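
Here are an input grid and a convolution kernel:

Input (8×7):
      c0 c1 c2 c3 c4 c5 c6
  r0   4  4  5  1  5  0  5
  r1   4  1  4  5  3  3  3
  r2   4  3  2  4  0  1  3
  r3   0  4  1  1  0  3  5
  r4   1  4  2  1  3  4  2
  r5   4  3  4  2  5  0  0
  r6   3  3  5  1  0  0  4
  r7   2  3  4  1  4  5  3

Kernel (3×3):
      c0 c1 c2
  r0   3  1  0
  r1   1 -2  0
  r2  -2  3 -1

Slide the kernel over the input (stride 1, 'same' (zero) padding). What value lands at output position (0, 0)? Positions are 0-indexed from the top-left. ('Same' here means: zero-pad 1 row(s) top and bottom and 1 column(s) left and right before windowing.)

The receptive field on the zero-padded input at this output position is [0 0 0 / 0 4 4 / 0 4 1]. Elementwise product with the kernel and sum: 0·3 + 0·1 + 0·1 + 4·-2 + 0·-2 + 4·3 + 1·-1.

3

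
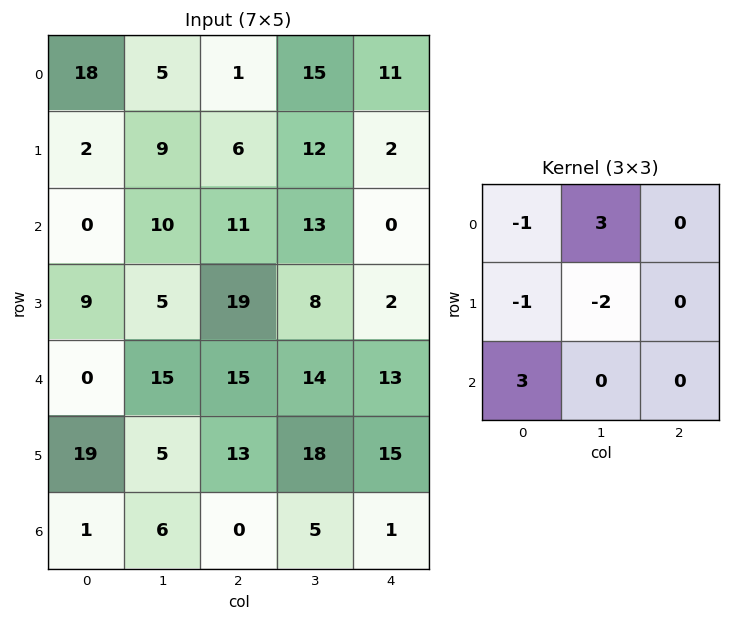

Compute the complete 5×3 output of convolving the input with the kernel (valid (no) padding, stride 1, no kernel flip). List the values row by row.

-23 7 47
32 -8 50
11 25 38
33 22 1
19 17 -22

Output[0,0]: The receptive field on the input at this output position is [18 5 1 / 2 9 6 / 0 10 11]. Elementwise product with the kernel and sum: 18·-1 + 5·3 + 2·-1 + 9·-2 + 0·3.
Output[0,1]: The receptive field on the input at this output position is [5 1 15 / 9 6 12 / 10 11 13]. Elementwise product with the kernel and sum: 5·-1 + 1·3 + 9·-1 + 6·-2 + 10·3.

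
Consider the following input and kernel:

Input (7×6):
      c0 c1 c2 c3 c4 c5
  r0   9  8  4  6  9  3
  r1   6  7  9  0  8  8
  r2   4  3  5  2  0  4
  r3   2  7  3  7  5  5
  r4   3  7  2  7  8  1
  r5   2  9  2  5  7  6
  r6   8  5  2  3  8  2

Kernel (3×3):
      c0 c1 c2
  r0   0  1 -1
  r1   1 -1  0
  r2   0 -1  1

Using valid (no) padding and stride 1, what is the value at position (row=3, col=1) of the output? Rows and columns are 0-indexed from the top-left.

4

The receptive field on the input at this output position is [7 3 7 / 7 2 7 / 9 2 5]. Elementwise product with the kernel and sum: 3·1 + 7·-1 + 7·1 + 2·-1 + 2·-1 + 5·1.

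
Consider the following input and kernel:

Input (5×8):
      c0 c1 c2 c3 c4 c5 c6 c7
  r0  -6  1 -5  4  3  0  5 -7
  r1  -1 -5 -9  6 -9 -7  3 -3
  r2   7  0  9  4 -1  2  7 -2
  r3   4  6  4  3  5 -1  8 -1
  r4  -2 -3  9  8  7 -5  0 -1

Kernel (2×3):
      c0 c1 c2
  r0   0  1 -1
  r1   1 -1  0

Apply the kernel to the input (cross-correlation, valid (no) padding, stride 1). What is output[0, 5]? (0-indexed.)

The receptive field on the input at this output position is [0 5 -7 / -7 3 -3]. Elementwise product with the kernel and sum: 5·1 + -7·-1 + -7·1 + 3·-1.

2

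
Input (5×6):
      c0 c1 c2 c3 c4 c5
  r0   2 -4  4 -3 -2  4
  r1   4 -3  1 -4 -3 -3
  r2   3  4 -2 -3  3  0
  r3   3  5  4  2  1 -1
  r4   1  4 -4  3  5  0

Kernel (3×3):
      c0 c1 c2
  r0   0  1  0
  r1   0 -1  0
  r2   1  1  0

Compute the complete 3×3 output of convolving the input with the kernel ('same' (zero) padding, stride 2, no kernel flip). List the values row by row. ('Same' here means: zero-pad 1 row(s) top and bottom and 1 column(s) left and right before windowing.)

Output[0,0]: The receptive field on the zero-padded input at this output position is [0 0 0 / 0 2 -4 / 0 4 -3]. Elementwise product with the kernel and sum: 0·1 + 2·-1 + 0·1 + 4·1.
Output[0,1]: The receptive field on the zero-padded input at this output position is [0 0 0 / -4 4 -3 / -3 1 -4]. Elementwise product with the kernel and sum: 0·1 + 4·-1 + -3·1 + 1·1.

2 -6 -5
4 12 -3
2 8 -4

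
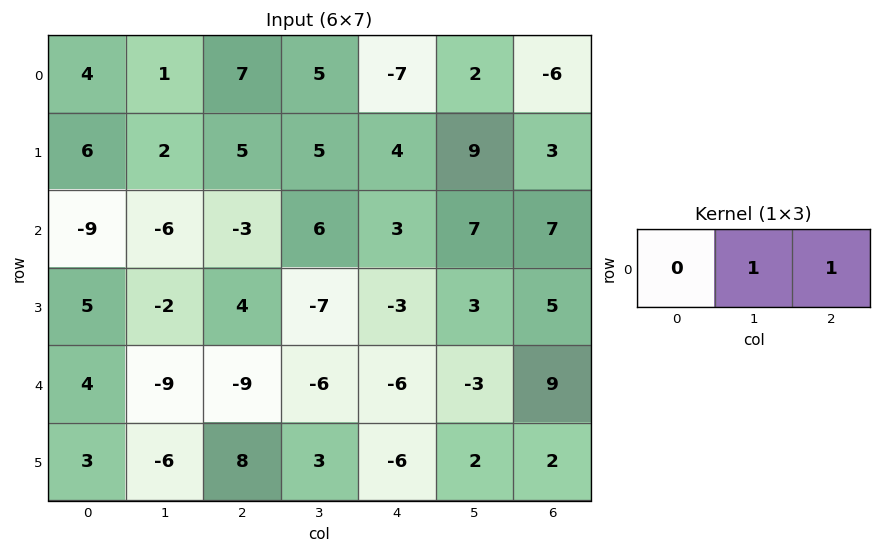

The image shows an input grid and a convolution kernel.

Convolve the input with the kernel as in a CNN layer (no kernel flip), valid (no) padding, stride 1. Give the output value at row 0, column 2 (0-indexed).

The receptive field on the input at this output position is [7 5 -7]. Elementwise product with the kernel and sum: 5·1 + -7·1.

-2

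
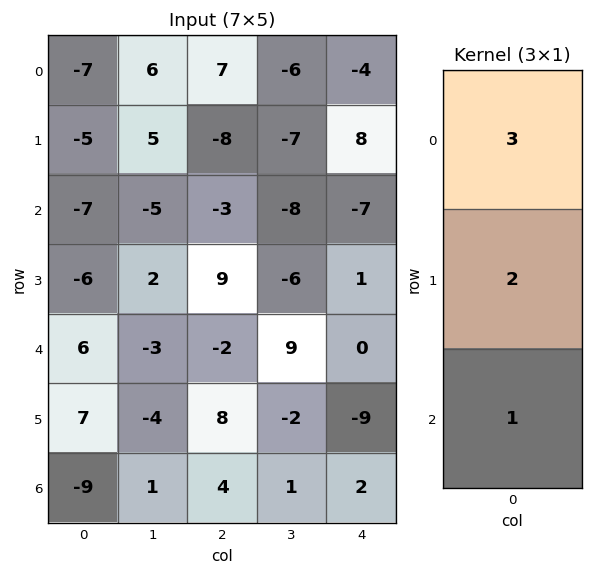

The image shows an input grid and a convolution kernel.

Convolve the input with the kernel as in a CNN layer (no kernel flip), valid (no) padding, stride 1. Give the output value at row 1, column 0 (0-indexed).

-35

The receptive field on the input at this output position is [-5 / -7 / -6]. Elementwise product with the kernel and sum: -5·3 + -7·2 + -6·1.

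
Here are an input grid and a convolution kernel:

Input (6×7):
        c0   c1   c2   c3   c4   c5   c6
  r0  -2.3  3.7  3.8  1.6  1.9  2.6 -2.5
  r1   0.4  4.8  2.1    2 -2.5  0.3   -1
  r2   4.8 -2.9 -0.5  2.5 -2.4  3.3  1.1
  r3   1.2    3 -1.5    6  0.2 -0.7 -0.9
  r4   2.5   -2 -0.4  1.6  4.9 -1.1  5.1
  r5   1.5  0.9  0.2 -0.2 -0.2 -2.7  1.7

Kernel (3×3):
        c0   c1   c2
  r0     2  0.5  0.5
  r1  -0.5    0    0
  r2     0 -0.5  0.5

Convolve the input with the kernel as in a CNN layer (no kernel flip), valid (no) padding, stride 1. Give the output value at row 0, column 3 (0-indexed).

7.3

The receptive field on the input at this output position is [1.6 1.9 2.6 / 2 -2.5 0.3 / 2.5 -2.4 3.3]. Elementwise product with the kernel and sum: 1.6·2 + 1.9·0.5 + 2.6·0.5 + 2·-0.5 + -2.4·-0.5 + 3.3·0.5.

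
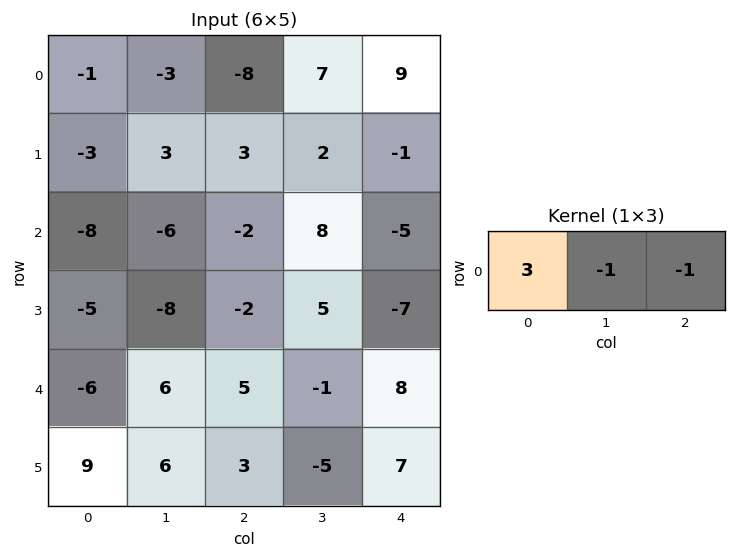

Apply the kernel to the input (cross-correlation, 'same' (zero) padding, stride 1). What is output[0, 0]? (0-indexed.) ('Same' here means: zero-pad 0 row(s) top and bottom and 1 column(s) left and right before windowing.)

4

The receptive field on the zero-padded input at this output position is [0 -1 -3]. Elementwise product with the kernel and sum: 0·3 + -1·-1 + -3·-1.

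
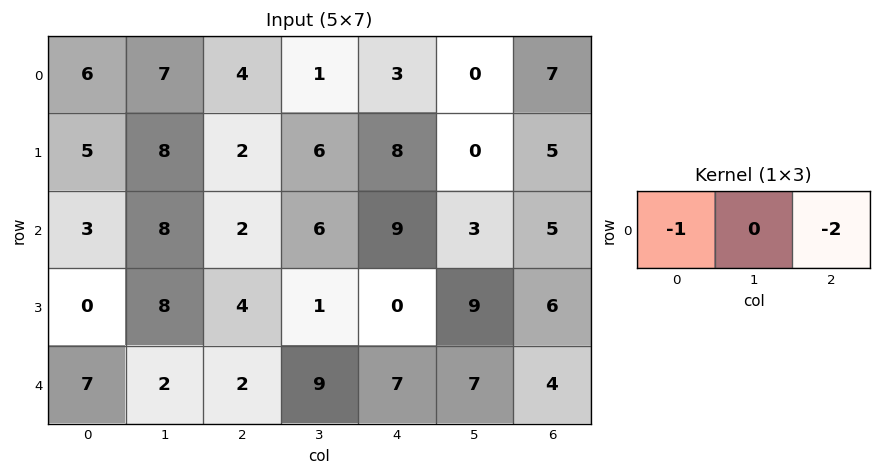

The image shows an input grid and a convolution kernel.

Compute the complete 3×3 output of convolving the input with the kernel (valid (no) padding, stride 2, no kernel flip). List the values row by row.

Output[0,0]: The receptive field on the input at this output position is [6 7 4]. Elementwise product with the kernel and sum: 6·-1 + 4·-2.

-14 -10 -17
-7 -20 -19
-11 -16 -15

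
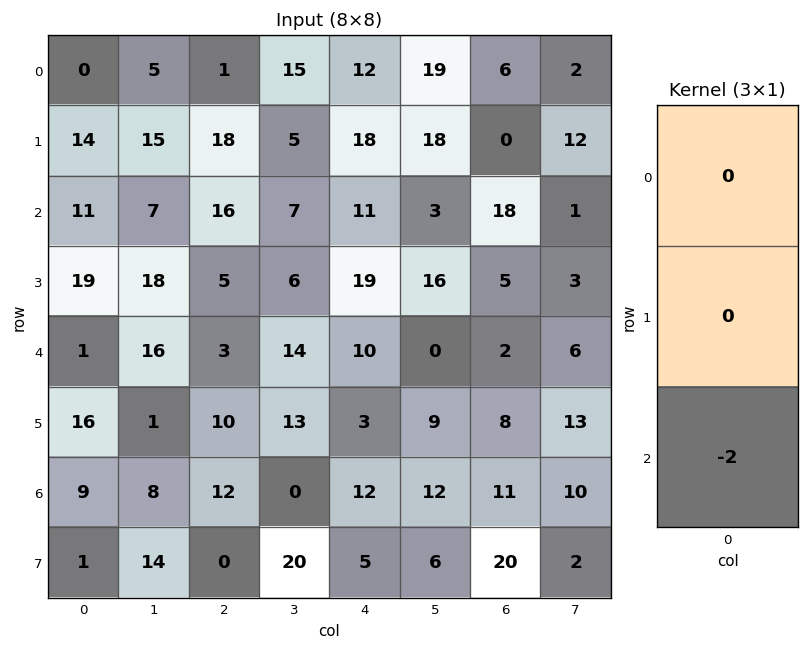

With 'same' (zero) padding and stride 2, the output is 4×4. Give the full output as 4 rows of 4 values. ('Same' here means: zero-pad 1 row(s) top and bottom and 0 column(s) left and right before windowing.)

-28 -36 -36 0
-38 -10 -38 -10
-32 -20 -6 -16
-2 0 -10 -40

Output[0,0]: The receptive field on the zero-padded input at this output position is [0 / 0 / 14]. Elementwise product with the kernel and sum: 14·-2.
Output[0,1]: The receptive field on the zero-padded input at this output position is [0 / 1 / 18]. Elementwise product with the kernel and sum: 18·-2.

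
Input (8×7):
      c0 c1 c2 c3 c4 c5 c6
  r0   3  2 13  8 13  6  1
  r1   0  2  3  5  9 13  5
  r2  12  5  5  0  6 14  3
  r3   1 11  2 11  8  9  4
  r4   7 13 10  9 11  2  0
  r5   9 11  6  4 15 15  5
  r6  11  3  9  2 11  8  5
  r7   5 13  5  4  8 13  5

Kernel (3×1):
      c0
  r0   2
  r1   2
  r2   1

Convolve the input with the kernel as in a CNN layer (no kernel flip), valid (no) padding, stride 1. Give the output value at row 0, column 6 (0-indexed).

The receptive field on the input at this output position is [1 / 5 / 3]. Elementwise product with the kernel and sum: 1·2 + 5·2 + 3·1.

15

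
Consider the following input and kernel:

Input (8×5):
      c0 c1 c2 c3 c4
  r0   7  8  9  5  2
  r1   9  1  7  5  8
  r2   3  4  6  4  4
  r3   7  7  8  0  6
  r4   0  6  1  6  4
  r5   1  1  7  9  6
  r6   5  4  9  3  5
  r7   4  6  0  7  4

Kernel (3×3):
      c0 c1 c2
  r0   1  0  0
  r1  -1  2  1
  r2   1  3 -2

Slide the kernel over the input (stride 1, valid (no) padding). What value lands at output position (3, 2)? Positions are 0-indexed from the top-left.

45

The receptive field on the input at this output position is [8 0 6 / 1 6 4 / 7 9 6]. Elementwise product with the kernel and sum: 8·1 + 1·-1 + 6·2 + 4·1 + 7·1 + 9·3 + 6·-2.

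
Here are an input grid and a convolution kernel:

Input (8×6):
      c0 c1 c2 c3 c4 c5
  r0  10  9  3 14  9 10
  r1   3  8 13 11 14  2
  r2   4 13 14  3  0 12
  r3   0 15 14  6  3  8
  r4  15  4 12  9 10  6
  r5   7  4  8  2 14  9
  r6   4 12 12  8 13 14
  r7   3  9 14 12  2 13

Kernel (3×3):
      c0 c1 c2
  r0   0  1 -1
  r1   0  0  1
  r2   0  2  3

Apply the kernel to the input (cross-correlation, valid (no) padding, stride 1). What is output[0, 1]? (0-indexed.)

The receptive field on the input at this output position is [9 3 14 / 8 13 11 / 13 14 3]. Elementwise product with the kernel and sum: 3·1 + 14·-1 + 11·1 + 14·2 + 3·3.

37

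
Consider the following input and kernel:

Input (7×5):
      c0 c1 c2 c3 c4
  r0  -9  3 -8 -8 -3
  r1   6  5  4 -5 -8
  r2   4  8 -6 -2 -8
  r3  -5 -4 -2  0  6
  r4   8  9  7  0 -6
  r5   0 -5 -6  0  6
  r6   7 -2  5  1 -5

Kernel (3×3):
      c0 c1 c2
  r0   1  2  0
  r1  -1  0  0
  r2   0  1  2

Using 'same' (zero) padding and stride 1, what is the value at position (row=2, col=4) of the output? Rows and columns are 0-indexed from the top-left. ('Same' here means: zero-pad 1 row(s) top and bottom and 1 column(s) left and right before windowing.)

The receptive field on the zero-padded input at this output position is [-5 -8 0 / -2 -8 0 / 0 6 0]. Elementwise product with the kernel and sum: -5·1 + -8·2 + -2·-1 + 6·1 + 0·2.

-13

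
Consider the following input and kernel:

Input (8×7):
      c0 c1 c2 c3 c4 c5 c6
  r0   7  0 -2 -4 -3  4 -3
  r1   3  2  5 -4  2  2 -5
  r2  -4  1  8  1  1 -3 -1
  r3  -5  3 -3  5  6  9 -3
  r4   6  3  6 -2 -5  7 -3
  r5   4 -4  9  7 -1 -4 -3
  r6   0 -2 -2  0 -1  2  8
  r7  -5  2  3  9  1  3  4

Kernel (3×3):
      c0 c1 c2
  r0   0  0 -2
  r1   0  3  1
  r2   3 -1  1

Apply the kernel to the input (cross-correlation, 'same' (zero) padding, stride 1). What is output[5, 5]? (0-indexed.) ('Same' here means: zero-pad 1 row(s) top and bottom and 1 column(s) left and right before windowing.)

-6

The receptive field on the zero-padded input at this output position is [-5 7 -3 / -1 -4 -3 / -1 2 8]. Elementwise product with the kernel and sum: -3·-2 + -4·3 + -3·1 + -1·3 + 2·-1 + 8·1.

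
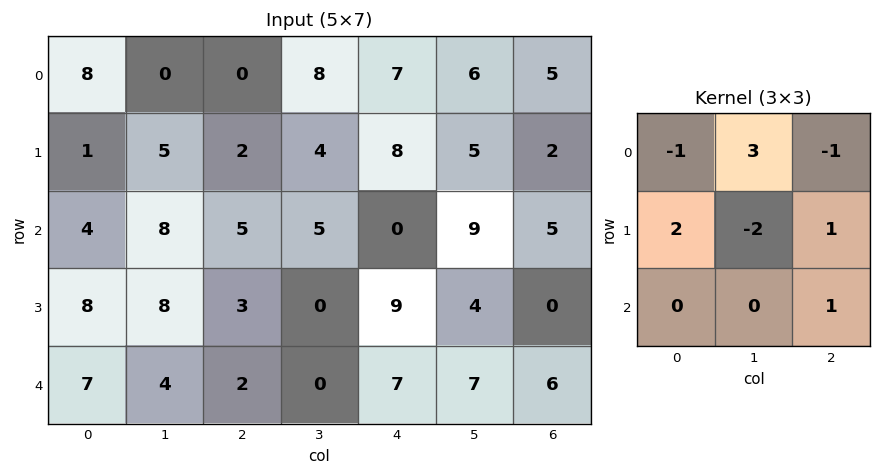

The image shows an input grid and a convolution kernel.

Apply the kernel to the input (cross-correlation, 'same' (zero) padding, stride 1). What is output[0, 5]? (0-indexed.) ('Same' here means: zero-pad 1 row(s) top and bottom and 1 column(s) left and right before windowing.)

The receptive field on the zero-padded input at this output position is [0 0 0 / 7 6 5 / 8 5 2]. Elementwise product with the kernel and sum: 0·-1 + 0·3 + 0·-1 + 7·2 + 6·-2 + 5·1 + 2·1.

9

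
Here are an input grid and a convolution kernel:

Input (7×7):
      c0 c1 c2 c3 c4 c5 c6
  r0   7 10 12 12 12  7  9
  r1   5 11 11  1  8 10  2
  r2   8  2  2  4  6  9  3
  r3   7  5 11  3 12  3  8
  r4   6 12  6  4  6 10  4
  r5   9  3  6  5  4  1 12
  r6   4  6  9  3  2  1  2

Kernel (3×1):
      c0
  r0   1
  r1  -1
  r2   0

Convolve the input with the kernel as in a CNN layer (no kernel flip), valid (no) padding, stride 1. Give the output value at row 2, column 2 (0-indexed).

The receptive field on the input at this output position is [2 / 11 / 6]. Elementwise product with the kernel and sum: 2·1 + 11·-1.

-9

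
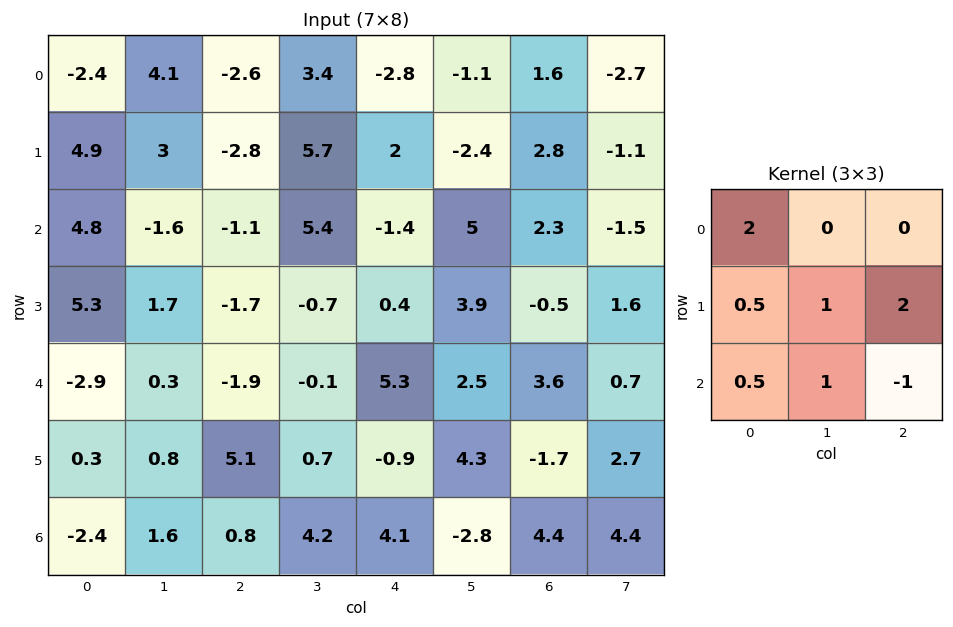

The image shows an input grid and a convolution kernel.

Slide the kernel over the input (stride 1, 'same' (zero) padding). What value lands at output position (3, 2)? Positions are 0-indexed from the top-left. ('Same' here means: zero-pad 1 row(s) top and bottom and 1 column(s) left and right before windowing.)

-7.1

The receptive field on the zero-padded input at this output position is [-1.6 -1.1 5.4 / 1.7 -1.7 -0.7 / 0.3 -1.9 -0.1]. Elementwise product with the kernel and sum: -1.6·2 + 1.7·0.5 + -1.7·1 + -0.7·2 + 0.3·0.5 + -1.9·1 + -0.1·-1.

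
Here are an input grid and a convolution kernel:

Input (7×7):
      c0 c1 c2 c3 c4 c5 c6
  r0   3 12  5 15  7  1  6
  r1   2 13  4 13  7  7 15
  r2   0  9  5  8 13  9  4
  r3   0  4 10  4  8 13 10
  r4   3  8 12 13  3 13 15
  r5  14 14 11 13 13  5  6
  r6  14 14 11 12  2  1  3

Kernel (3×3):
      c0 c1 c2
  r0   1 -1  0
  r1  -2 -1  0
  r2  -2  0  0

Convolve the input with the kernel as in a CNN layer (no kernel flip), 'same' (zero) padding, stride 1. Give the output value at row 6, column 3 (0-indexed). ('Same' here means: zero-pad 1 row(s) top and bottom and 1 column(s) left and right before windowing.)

The receptive field on the zero-padded input at this output position is [11 13 13 / 11 12 2 / 0 0 0]. Elementwise product with the kernel and sum: 11·1 + 13·-1 + 11·-2 + 12·-1 + 0·-2.

-36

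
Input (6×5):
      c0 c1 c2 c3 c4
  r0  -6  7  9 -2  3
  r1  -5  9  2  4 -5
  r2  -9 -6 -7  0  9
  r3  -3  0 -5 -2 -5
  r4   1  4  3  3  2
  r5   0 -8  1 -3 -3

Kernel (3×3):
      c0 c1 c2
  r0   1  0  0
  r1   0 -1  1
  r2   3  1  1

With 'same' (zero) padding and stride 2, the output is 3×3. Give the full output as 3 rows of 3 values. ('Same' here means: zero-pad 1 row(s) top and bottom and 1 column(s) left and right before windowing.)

17 22 4
0 9 -16
-5 -26 -16

Output[0,0]: The receptive field on the zero-padded input at this output position is [0 0 0 / 0 -6 7 / 0 -5 9]. Elementwise product with the kernel and sum: 0·1 + -6·-1 + 7·1 + 0·3 + -5·1 + 9·1.
Output[0,1]: The receptive field on the zero-padded input at this output position is [0 0 0 / 7 9 -2 / 9 2 4]. Elementwise product with the kernel and sum: 0·1 + 9·-1 + -2·1 + 9·3 + 2·1 + 4·1.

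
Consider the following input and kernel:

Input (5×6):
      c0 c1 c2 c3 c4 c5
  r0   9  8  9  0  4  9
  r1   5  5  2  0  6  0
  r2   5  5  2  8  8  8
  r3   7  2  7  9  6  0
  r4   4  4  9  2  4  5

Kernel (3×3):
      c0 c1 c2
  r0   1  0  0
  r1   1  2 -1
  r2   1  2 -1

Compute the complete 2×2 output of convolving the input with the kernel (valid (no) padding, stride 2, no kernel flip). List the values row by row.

Output[0,0]: The receptive field on the input at this output position is [9 8 9 / 5 5 2 / 5 5 2]. Elementwise product with the kernel and sum: 9·1 + 5·1 + 5·2 + 2·-1 + 5·1 + 5·2 + 2·-1.
Output[0,1]: The receptive field on the input at this output position is [9 0 4 / 2 0 6 / 2 8 8]. Elementwise product with the kernel and sum: 9·1 + 2·1 + 0·2 + 6·-1 + 2·1 + 8·2 + 8·-1.

35 15
12 30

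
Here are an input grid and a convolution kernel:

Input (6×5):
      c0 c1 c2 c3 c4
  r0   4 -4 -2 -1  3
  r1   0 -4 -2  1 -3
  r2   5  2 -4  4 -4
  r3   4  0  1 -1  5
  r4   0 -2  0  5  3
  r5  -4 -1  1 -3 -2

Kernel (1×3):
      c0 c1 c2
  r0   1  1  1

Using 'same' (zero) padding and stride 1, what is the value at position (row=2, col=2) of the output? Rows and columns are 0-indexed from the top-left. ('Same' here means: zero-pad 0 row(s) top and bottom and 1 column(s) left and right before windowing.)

2

The receptive field on the zero-padded input at this output position is [2 -4 4]. Elementwise product with the kernel and sum: 2·1 + -4·1 + 4·1.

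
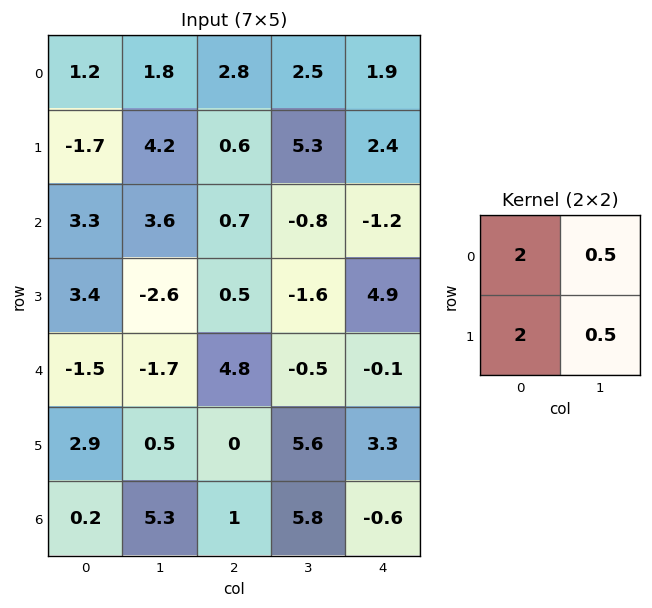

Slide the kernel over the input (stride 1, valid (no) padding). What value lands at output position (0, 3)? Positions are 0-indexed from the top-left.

The receptive field on the input at this output position is [2.5 1.9 / 5.3 2.4]. Elementwise product with the kernel and sum: 2.5·2 + 1.9·0.5 + 5.3·2 + 2.4·0.5.

17.75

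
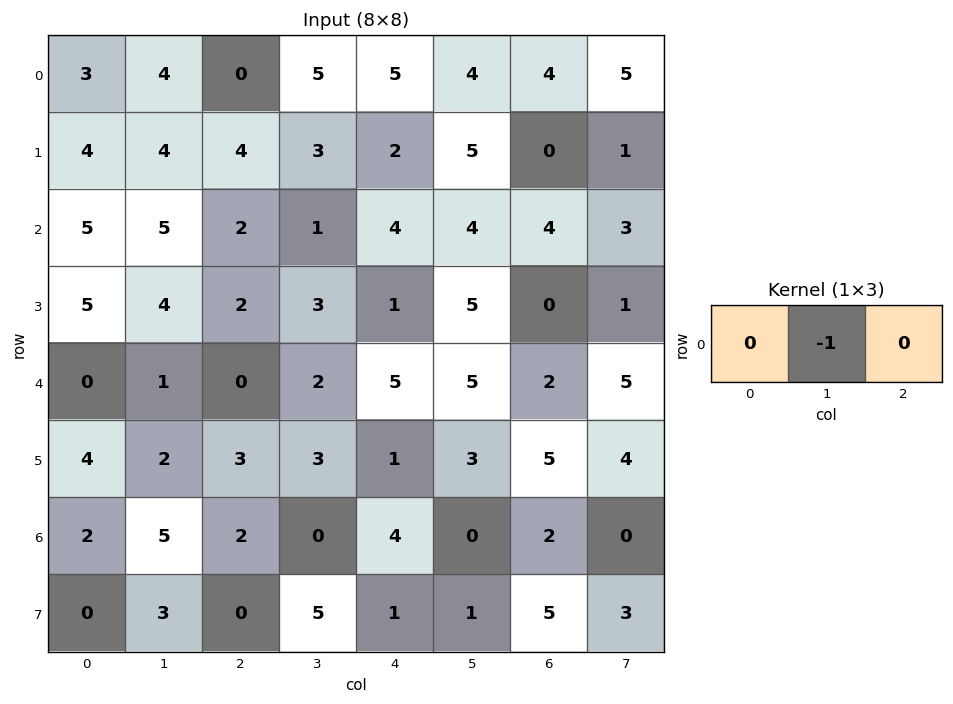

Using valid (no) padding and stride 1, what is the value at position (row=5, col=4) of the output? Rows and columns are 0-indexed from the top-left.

The receptive field on the input at this output position is [1 3 5]. Elementwise product with the kernel and sum: 3·-1.

-3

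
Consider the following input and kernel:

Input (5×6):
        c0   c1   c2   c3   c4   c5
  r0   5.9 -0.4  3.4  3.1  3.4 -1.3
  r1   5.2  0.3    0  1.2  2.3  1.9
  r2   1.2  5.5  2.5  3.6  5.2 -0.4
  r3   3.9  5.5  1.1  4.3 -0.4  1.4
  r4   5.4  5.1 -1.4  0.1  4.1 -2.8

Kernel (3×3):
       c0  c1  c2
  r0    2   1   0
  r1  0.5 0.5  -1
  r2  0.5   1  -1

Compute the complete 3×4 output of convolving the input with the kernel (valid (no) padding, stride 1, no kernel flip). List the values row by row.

Output[0,0]: The receptive field on the input at this output position is [5.9 -0.4 3.4 / 5.2 0.3 0 / 1.2 5.5 2.5]. Elementwise product with the kernel and sum: 5.9·2 + -0.4·1 + 5.2·0.5 + 0.3·0.5 + 0·-1 + 1.2·0.5 + 5.5·1 + 2.5·-1.

17.75 3.2 7.85 16.85
17.9 0.55 4.3 9.85
20.7 13.55 7 19.9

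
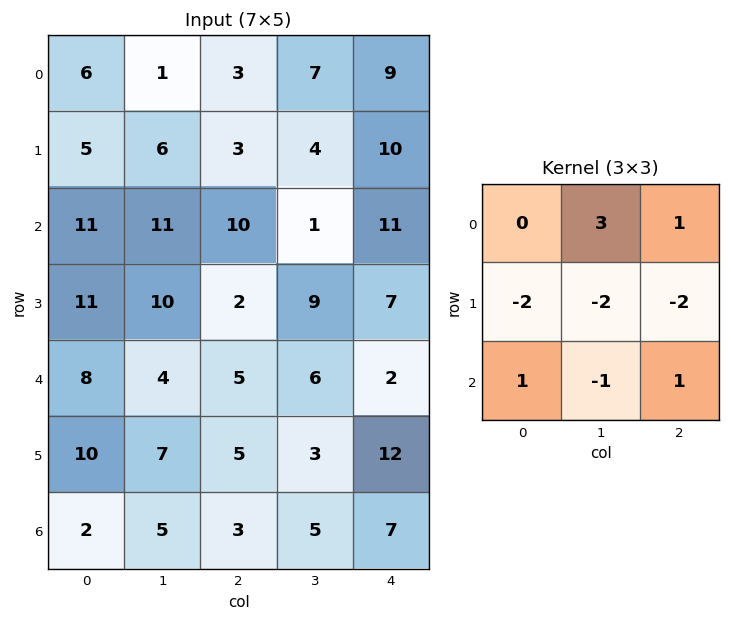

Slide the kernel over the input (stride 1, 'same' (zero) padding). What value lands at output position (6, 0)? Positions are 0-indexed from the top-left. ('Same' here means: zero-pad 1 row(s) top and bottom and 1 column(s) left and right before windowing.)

23

The receptive field on the zero-padded input at this output position is [0 10 7 / 0 2 5 / 0 0 0]. Elementwise product with the kernel and sum: 10·3 + 7·1 + 0·-2 + 2·-2 + 5·-2 + 0·1 + 0·-1 + 0·1.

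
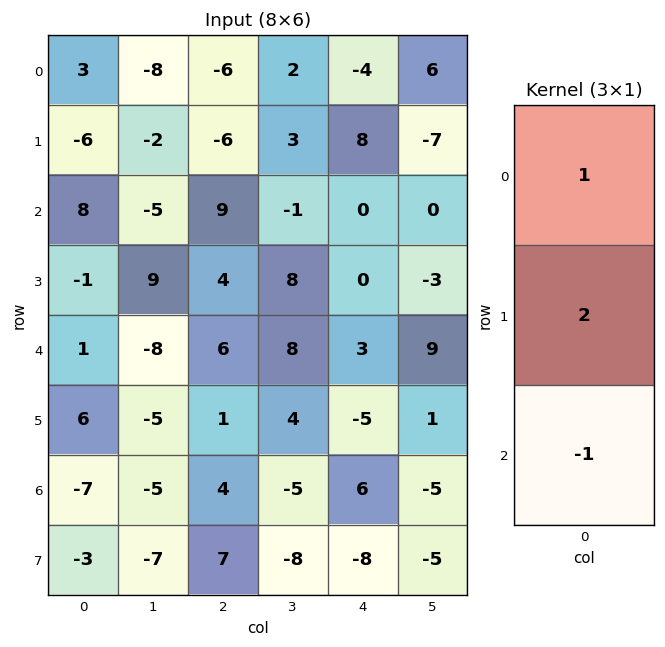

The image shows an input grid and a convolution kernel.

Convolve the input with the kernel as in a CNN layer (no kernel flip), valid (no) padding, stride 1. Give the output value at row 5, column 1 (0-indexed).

The receptive field on the input at this output position is [-5 / -5 / -7]. Elementwise product with the kernel and sum: -5·1 + -5·2 + -7·-1.

-8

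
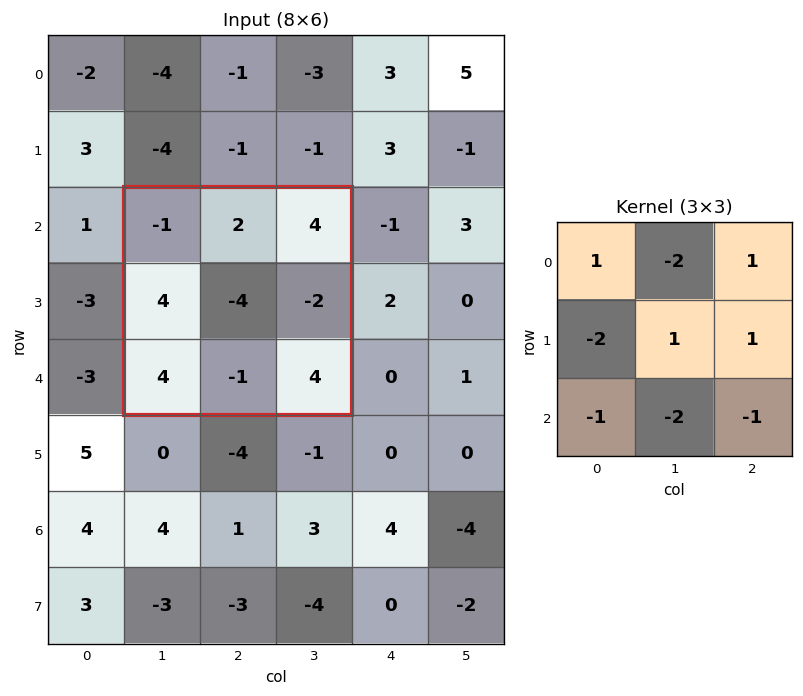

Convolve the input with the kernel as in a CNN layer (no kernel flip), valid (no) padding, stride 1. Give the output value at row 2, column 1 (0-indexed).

The receptive field on the input at this output position is [-1 2 4 / 4 -4 -2 / 4 -1 4]. Elementwise product with the kernel and sum: -1·1 + 2·-2 + 4·1 + 4·-2 + -4·1 + -2·1 + 4·-1 + -1·-2 + 4·-1.

-21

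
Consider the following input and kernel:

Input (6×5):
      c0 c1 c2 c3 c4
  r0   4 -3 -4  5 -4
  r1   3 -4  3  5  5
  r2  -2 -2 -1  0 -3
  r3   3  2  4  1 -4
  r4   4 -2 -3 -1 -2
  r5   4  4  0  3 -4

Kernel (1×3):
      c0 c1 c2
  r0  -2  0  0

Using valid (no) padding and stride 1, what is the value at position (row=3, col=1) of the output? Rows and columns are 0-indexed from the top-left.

The receptive field on the input at this output position is [2 4 1]. Elementwise product with the kernel and sum: 2·-2.

-4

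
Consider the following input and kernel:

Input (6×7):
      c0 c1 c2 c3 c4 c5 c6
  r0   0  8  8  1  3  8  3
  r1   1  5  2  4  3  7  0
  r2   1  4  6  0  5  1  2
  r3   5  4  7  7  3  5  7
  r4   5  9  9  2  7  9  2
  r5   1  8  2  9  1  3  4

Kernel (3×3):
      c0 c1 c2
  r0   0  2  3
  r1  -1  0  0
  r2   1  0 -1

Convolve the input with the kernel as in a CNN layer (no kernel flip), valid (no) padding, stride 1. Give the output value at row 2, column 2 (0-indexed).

10

The receptive field on the input at this output position is [6 0 5 / 7 7 3 / 9 2 7]. Elementwise product with the kernel and sum: 0·2 + 5·3 + 7·-1 + 9·1 + 7·-1.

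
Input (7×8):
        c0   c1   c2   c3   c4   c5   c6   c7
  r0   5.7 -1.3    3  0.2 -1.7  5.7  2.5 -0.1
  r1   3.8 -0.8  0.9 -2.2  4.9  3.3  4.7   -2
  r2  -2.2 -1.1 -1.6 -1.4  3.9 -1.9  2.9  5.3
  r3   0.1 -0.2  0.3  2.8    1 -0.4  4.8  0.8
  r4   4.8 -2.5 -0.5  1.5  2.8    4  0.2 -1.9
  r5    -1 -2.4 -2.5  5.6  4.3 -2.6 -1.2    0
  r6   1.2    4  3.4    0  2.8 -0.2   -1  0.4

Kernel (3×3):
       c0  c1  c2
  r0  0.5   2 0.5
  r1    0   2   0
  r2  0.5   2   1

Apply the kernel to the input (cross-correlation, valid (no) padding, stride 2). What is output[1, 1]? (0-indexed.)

9.5

The receptive field on the input at this output position is [-1.6 -1.4 3.9 / 0.3 2.8 1 / -0.5 1.5 2.8]. Elementwise product with the kernel and sum: -1.6·0.5 + -1.4·2 + 3.9·0.5 + 2.8·2 + -0.5·0.5 + 1.5·2 + 2.8·1.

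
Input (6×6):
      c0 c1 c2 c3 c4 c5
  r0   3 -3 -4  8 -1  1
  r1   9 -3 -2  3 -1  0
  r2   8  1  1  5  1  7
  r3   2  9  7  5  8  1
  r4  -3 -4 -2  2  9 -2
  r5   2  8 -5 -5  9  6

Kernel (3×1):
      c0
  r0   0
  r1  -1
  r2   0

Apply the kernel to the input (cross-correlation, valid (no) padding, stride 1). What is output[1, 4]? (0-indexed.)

The receptive field on the input at this output position is [-1 / 1 / 8]. Elementwise product with the kernel and sum: 1·-1.

-1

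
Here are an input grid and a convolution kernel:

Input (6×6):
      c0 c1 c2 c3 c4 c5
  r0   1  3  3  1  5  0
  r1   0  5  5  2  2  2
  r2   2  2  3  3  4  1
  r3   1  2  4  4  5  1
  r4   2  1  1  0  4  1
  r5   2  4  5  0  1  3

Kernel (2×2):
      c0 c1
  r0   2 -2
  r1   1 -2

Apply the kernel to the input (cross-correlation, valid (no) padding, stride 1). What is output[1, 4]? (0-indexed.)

2

The receptive field on the input at this output position is [2 2 / 4 1]. Elementwise product with the kernel and sum: 2·2 + 2·-2 + 4·1 + 1·-2.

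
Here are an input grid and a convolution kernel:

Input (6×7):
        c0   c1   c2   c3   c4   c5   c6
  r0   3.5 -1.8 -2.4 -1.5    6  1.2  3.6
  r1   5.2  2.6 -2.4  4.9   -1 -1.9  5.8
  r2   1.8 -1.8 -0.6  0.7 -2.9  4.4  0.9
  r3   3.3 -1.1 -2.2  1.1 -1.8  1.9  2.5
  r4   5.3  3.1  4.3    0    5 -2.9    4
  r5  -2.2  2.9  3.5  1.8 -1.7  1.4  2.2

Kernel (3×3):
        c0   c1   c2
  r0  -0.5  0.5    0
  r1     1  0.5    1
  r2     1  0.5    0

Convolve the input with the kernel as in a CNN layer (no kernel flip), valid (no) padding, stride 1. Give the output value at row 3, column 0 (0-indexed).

The receptive field on the input at this output position is [3.3 -1.1 -2.2 / 5.3 3.1 4.3 / -2.2 2.9 3.5]. Elementwise product with the kernel and sum: 3.3·-0.5 + -1.1·0.5 + 5.3·1 + 3.1·0.5 + 4.3·1 + -2.2·1 + 2.9·0.5.

8.2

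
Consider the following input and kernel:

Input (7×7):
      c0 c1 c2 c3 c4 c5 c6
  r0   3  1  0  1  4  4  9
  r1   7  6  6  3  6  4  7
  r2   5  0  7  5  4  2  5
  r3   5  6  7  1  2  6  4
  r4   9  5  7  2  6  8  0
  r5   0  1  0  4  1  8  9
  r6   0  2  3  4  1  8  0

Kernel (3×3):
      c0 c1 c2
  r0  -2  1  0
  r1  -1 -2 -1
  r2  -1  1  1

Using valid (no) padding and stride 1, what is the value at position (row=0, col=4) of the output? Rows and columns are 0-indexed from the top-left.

The receptive field on the input at this output position is [4 4 9 / 6 4 7 / 4 2 5]. Elementwise product with the kernel and sum: 4·-2 + 4·1 + 6·-1 + 4·-2 + 7·-1 + 4·-1 + 2·1 + 5·1.

-22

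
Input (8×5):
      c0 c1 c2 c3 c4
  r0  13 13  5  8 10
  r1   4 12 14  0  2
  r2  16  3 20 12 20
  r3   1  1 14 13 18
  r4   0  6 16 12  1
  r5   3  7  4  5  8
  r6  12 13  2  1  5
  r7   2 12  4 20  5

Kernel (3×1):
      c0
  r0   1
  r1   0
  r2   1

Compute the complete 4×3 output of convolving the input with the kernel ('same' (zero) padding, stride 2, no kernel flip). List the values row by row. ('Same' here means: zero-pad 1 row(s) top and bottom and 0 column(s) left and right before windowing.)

Output[0,0]: The receptive field on the zero-padded input at this output position is [0 / 13 / 4]. Elementwise product with the kernel and sum: 0·1 + 4·1.
Output[0,1]: The receptive field on the zero-padded input at this output position is [0 / 5 / 14]. Elementwise product with the kernel and sum: 0·1 + 14·1.

4 14 2
5 28 20
4 18 26
5 8 13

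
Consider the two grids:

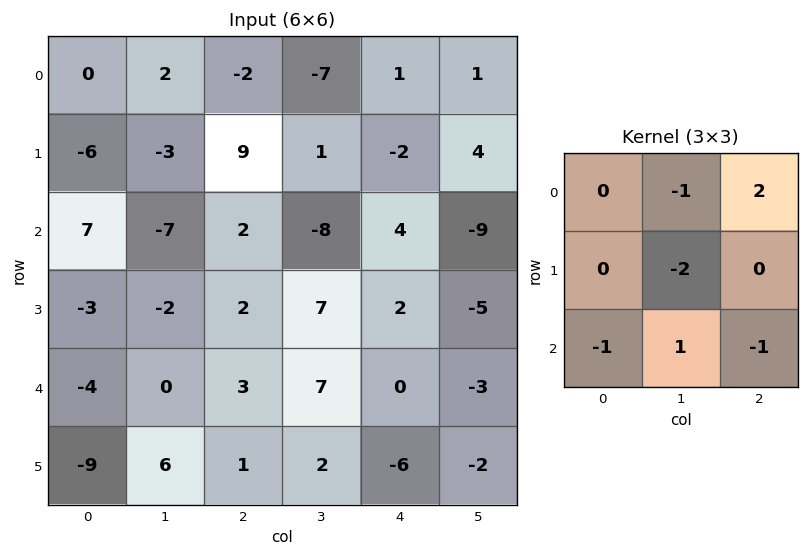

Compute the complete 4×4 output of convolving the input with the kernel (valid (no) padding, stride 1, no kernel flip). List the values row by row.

Output[0,0]: The receptive field on the input at this output position is [0 2 -2 / -6 -3 9 / 7 -7 2]. Elementwise product with the kernel and sum: 2·-1 + -2·2 + -3·-2 + 7·-1 + -7·1 + 2·-1.
Output[0,1]: The receptive field on the input at this output position is [2 -2 -7 / -3 9 1 / -7 2 -8]. Elementwise product with the kernel and sum: -2·-1 + -7·2 + 9·-2 + -7·-1 + 2·1 + -8·-1.

-16 -13 -7 26
34 -14 14 2
16 -26 6 -30
20 -1 -10 -18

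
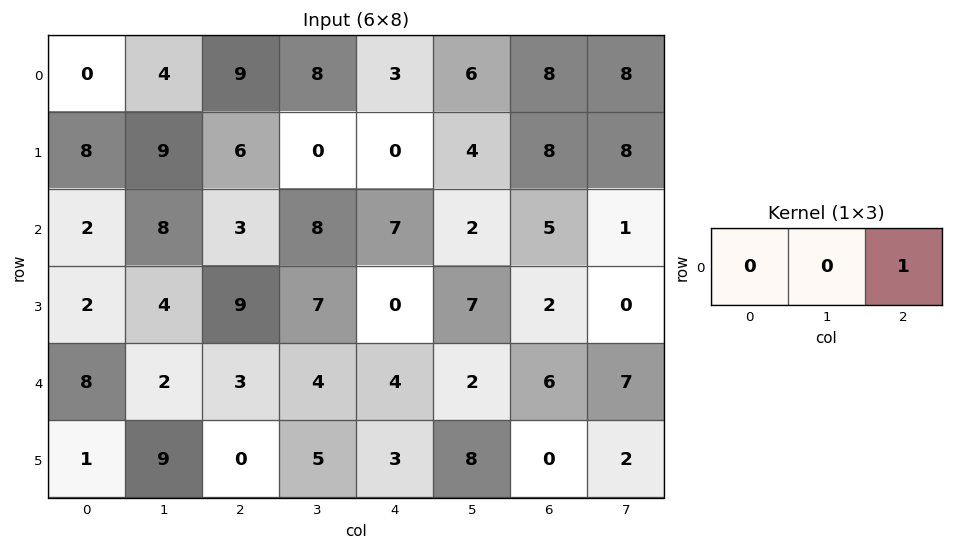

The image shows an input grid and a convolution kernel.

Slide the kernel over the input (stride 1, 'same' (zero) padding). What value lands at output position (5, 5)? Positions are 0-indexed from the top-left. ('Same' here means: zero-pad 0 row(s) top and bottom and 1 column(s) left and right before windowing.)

The receptive field on the zero-padded input at this output position is [3 8 0]. Elementwise product with the kernel and sum: 0·1.

0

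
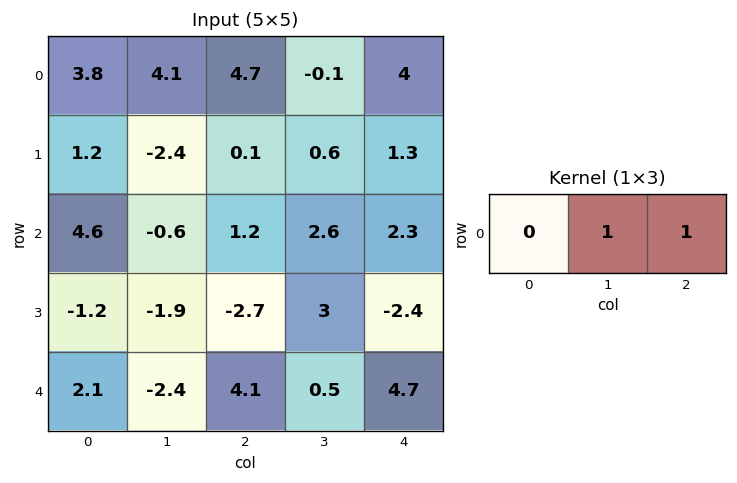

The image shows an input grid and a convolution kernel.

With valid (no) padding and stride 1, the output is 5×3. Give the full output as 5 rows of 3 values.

Output[0,0]: The receptive field on the input at this output position is [3.8 4.1 4.7]. Elementwise product with the kernel and sum: 4.1·1 + 4.7·1.
Output[0,1]: The receptive field on the input at this output position is [4.1 4.7 -0.1]. Elementwise product with the kernel and sum: 4.7·1 + -0.1·1.

8.8 4.6 3.9
-2.3 0.7 1.9
0.6 3.8 4.9
-4.6 0.3 0.6
1.7 4.6 5.2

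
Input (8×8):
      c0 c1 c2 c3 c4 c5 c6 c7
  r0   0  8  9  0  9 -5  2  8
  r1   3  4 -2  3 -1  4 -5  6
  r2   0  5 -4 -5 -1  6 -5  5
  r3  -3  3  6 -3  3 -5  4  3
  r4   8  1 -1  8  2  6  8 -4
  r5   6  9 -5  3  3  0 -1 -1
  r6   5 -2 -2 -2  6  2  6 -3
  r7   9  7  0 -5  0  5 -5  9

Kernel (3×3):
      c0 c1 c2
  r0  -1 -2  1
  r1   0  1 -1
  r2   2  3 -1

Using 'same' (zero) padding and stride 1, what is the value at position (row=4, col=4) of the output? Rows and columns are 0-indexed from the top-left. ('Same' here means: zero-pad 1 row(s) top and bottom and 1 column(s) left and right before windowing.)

3

The receptive field on the zero-padded input at this output position is [-3 3 -5 / 8 2 6 / 3 3 0]. Elementwise product with the kernel and sum: -3·-1 + 3·-2 + -5·1 + 2·1 + 6·-1 + 3·2 + 3·3 + 0·-1.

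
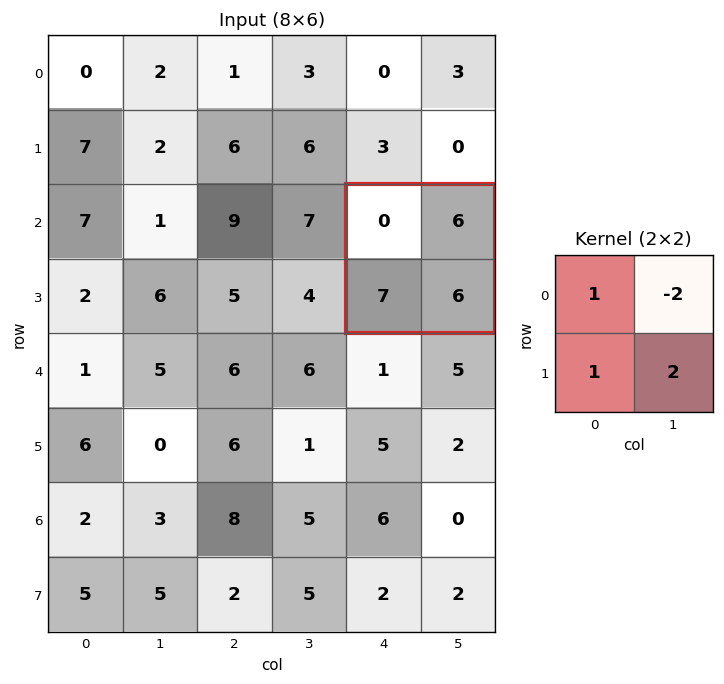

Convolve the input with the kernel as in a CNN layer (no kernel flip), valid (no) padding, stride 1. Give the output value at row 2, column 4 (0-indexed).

7

The receptive field on the input at this output position is [0 6 / 7 6]. Elementwise product with the kernel and sum: 0·1 + 6·-2 + 7·1 + 6·2.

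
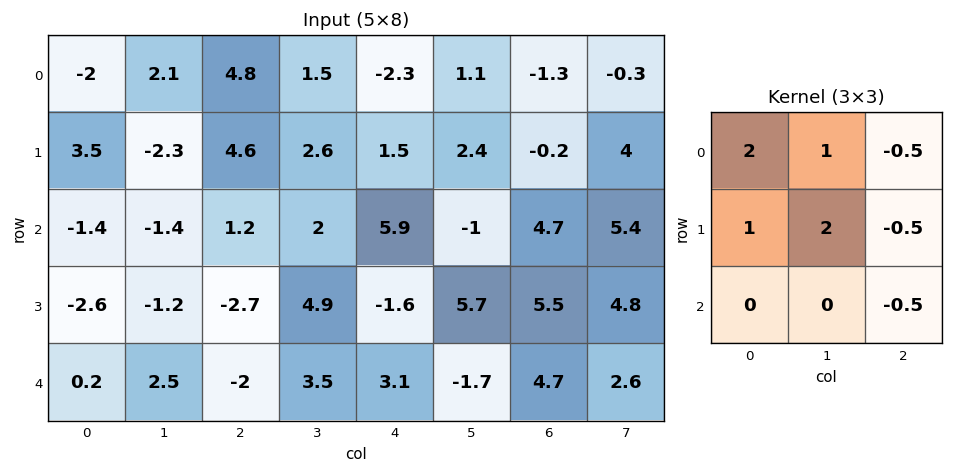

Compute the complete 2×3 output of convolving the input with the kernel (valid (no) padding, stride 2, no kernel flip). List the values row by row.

-8.3 18.35 1.2
-7.45 7.8 13.15

Output[0,0]: The receptive field on the input at this output position is [-2 2.1 4.8 / 3.5 -2.3 4.6 / -1.4 -1.4 1.2]. Elementwise product with the kernel and sum: -2·2 + 2.1·1 + 4.8·-0.5 + 3.5·1 + -2.3·2 + 4.6·-0.5 + 1.2·-0.5.
Output[0,1]: The receptive field on the input at this output position is [4.8 1.5 -2.3 / 4.6 2.6 1.5 / 1.2 2 5.9]. Elementwise product with the kernel and sum: 4.8·2 + 1.5·1 + -2.3·-0.5 + 4.6·1 + 2.6·2 + 1.5·-0.5 + 5.9·-0.5.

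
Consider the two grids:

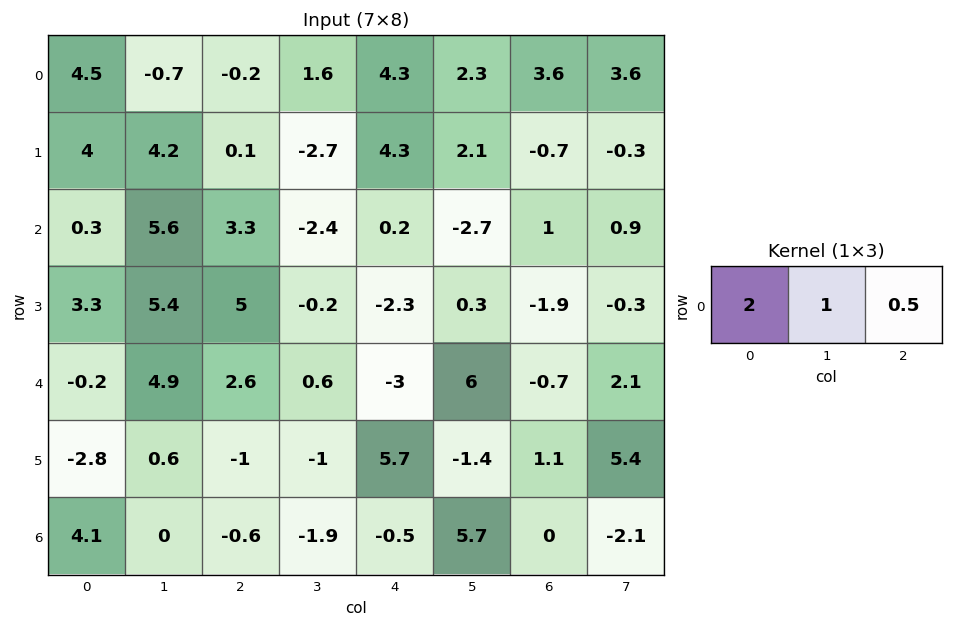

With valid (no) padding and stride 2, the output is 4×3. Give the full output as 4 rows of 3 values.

8.2 3.35 12.7
7.85 4.3 -1.8
5.8 4.3 -0.35
7.9 -3.35 4.7

Output[0,0]: The receptive field on the input at this output position is [4.5 -0.7 -0.2]. Elementwise product with the kernel and sum: 4.5·2 + -0.7·1 + -0.2·0.5.
Output[0,1]: The receptive field on the input at this output position is [-0.2 1.6 4.3]. Elementwise product with the kernel and sum: -0.2·2 + 1.6·1 + 4.3·0.5.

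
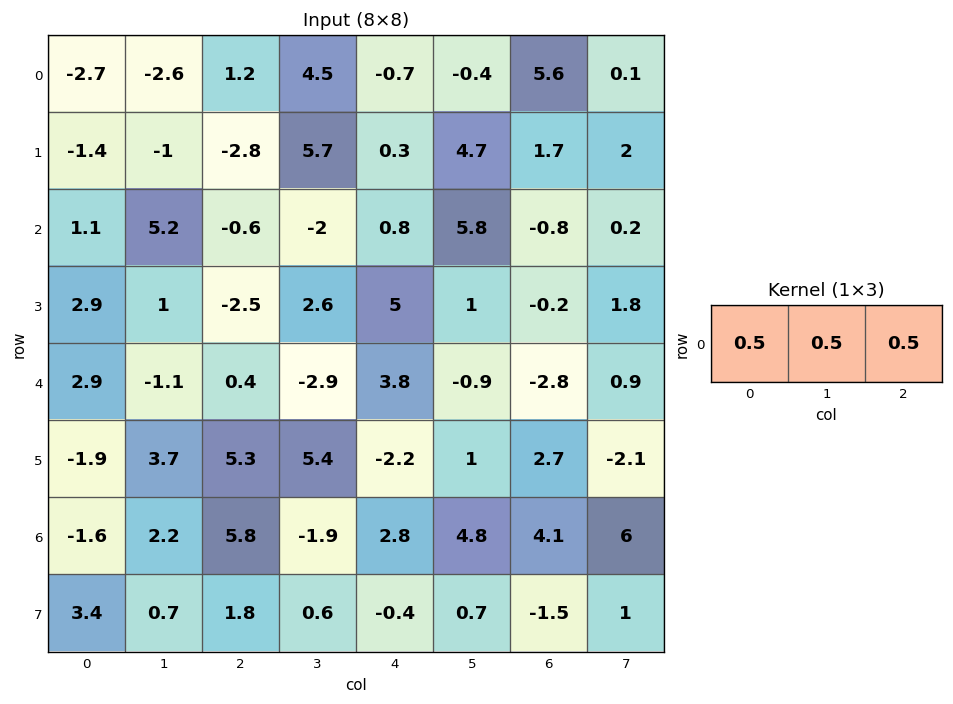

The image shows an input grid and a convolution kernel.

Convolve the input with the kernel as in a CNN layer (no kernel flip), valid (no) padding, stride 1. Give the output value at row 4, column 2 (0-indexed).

0.65

The receptive field on the input at this output position is [0.4 -2.9 3.8]. Elementwise product with the kernel and sum: 0.4·0.5 + -2.9·0.5 + 3.8·0.5.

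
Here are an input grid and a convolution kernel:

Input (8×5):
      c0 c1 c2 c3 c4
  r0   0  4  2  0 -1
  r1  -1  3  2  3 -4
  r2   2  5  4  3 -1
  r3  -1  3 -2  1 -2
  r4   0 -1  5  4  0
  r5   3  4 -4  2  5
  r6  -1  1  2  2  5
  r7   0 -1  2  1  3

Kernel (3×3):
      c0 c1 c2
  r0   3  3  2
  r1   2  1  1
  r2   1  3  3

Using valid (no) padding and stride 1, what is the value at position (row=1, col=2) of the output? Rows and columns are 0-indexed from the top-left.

The receptive field on the input at this output position is [2 3 -4 / 4 3 -1 / -2 1 -2]. Elementwise product with the kernel and sum: 2·3 + 3·3 + -4·2 + 4·2 + 3·1 + -1·1 + -2·1 + 1·3 + -2·3.

12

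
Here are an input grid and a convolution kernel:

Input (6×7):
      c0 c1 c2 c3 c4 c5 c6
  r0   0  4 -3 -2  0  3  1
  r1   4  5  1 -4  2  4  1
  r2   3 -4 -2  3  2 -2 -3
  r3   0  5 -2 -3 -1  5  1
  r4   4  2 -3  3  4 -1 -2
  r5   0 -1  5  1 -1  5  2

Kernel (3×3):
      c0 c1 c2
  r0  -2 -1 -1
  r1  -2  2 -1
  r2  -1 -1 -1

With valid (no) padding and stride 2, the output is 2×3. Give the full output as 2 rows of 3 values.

3 -7 2
9 -6 11

Output[0,0]: The receptive field on the input at this output position is [0 4 -3 / 4 5 1 / 3 -4 -2]. Elementwise product with the kernel and sum: 0·-2 + 4·-1 + -3·-1 + 4·-2 + 5·2 + 1·-1 + 3·-1 + -4·-1 + -2·-1.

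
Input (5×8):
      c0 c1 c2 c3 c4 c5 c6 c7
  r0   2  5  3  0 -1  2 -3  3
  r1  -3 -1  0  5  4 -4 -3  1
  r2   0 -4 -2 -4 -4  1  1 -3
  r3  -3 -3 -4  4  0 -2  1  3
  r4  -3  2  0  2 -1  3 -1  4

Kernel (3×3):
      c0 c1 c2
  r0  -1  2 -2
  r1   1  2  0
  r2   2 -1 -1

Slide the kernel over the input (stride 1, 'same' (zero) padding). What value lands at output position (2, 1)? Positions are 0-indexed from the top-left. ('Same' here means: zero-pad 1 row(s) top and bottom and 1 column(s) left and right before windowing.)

-6

The receptive field on the zero-padded input at this output position is [-3 -1 0 / 0 -4 -2 / -3 -3 -4]. Elementwise product with the kernel and sum: -3·-1 + -1·2 + 0·-2 + 0·1 + -4·2 + -3·2 + -3·-1 + -4·-1.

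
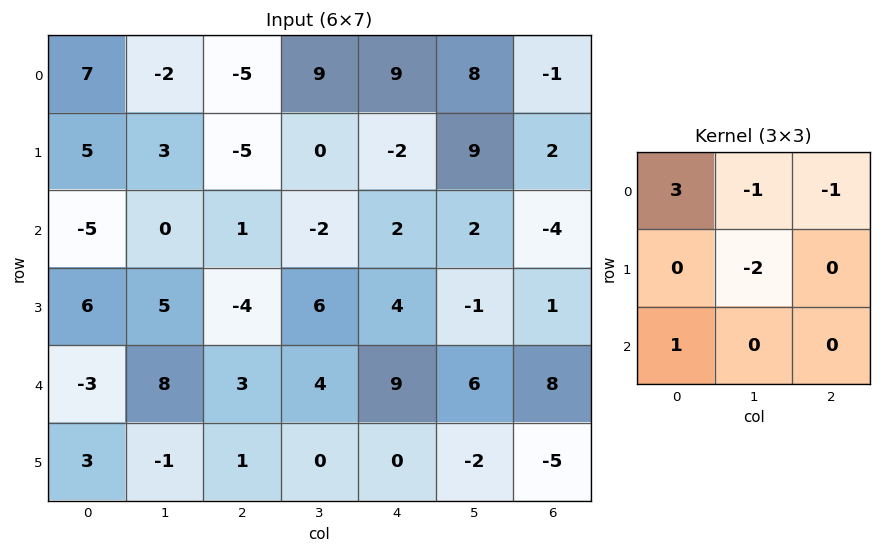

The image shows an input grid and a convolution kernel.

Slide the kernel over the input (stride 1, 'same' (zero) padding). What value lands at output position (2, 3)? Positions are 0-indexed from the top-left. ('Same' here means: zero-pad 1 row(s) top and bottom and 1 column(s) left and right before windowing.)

-13

The receptive field on the zero-padded input at this output position is [-5 0 -2 / 1 -2 2 / -4 6 4]. Elementwise product with the kernel and sum: -5·3 + 0·-1 + -2·-1 + -2·-2 + -4·1.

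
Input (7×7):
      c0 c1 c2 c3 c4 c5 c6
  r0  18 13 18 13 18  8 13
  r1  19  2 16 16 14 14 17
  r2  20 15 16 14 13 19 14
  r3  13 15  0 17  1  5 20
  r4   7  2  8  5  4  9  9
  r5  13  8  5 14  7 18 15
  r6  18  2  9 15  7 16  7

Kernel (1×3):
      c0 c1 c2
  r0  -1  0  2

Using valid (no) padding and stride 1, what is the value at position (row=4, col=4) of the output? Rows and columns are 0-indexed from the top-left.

The receptive field on the input at this output position is [4 9 9]. Elementwise product with the kernel and sum: 4·-1 + 9·2.

14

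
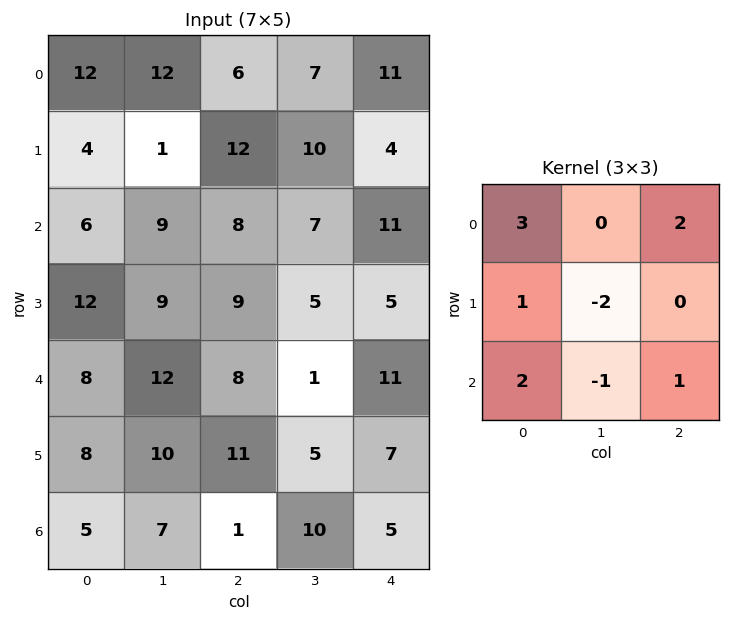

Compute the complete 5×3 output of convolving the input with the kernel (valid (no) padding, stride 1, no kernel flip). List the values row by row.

Output[0,0]: The receptive field on the input at this output position is [12 12 6 / 4 1 12 / 6 9 8]. Elementwise product with the kernel and sum: 12·3 + 6·2 + 4·1 + 1·-2 + 6·2 + 9·-1 + 8·1.
Output[0,1]: The receptive field on the input at this output position is [12 6 7 / 1 12 10 / 9 8 7]. Elementwise product with the kernel and sum: 12·3 + 7·2 + 1·1 + 12·-2 + 9·2 + 8·-1 + 7·1.

61 44 52
48 30 56
40 49 71
55 47 67
32 49 44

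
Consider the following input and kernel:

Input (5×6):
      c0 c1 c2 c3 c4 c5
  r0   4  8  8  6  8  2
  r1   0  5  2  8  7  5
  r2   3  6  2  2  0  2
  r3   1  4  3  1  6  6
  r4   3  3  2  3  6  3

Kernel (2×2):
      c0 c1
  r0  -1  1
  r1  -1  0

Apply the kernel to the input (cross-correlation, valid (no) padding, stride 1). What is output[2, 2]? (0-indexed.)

The receptive field on the input at this output position is [2 2 / 3 1]. Elementwise product with the kernel and sum: 2·-1 + 2·1 + 3·-1.

-3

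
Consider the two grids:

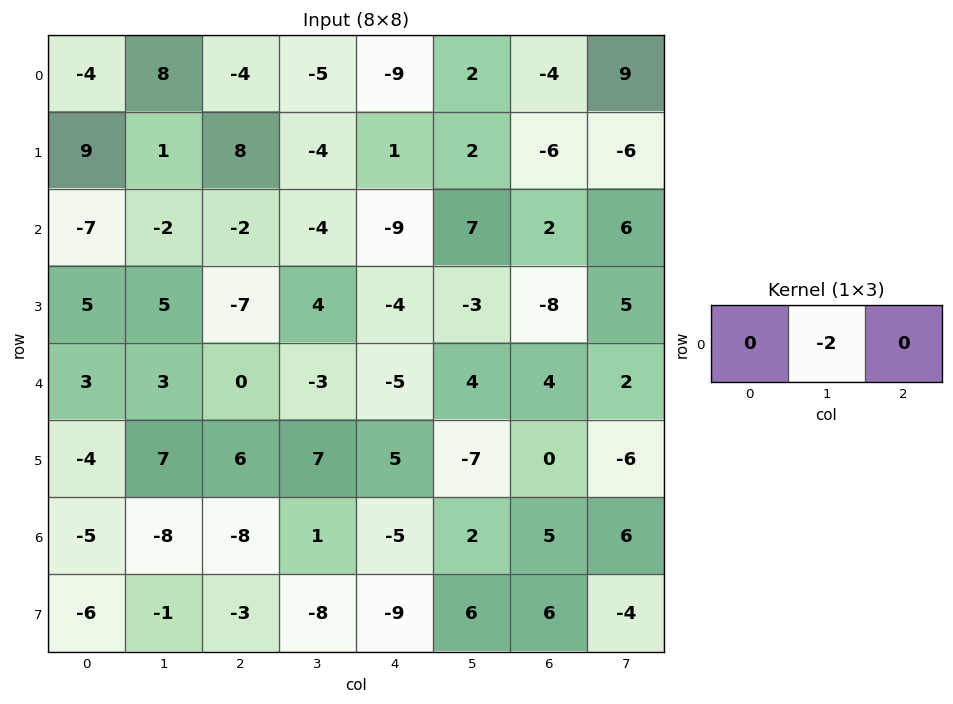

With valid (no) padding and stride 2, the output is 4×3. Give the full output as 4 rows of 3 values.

Output[0,0]: The receptive field on the input at this output position is [-4 8 -4]. Elementwise product with the kernel and sum: 8·-2.

-16 10 -4
4 8 -14
-6 6 -8
16 -2 -4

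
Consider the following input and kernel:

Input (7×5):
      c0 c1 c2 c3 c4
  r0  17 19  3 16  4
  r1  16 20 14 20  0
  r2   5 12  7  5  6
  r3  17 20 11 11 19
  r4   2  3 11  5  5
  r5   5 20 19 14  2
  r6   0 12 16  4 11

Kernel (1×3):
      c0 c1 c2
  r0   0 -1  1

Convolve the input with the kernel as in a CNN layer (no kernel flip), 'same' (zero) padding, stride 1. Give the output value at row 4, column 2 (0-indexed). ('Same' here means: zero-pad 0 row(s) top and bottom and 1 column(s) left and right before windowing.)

-6

The receptive field on the zero-padded input at this output position is [3 11 5]. Elementwise product with the kernel and sum: 11·-1 + 5·1.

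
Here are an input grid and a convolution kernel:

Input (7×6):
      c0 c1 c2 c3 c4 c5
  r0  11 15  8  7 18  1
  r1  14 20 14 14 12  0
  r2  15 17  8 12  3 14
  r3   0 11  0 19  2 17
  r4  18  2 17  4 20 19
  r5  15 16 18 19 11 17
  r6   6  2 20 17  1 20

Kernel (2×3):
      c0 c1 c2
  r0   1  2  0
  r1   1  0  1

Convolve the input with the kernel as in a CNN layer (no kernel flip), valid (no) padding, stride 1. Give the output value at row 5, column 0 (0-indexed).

The receptive field on the input at this output position is [15 16 18 / 6 2 20]. Elementwise product with the kernel and sum: 15·1 + 16·2 + 6·1 + 20·1.

73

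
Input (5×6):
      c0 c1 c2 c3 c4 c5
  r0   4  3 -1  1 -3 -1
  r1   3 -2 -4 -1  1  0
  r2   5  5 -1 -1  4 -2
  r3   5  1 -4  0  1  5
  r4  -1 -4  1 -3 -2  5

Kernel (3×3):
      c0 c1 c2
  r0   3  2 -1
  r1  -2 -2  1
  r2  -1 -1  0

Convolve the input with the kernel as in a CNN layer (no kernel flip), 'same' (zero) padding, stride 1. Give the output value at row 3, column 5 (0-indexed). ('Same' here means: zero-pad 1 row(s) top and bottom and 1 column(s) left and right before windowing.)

-7

The receptive field on the zero-padded input at this output position is [4 -2 0 / 1 5 0 / -2 5 0]. Elementwise product with the kernel and sum: 4·3 + -2·2 + 0·-1 + 1·-2 + 5·-2 + 0·1 + -2·-1 + 5·-1.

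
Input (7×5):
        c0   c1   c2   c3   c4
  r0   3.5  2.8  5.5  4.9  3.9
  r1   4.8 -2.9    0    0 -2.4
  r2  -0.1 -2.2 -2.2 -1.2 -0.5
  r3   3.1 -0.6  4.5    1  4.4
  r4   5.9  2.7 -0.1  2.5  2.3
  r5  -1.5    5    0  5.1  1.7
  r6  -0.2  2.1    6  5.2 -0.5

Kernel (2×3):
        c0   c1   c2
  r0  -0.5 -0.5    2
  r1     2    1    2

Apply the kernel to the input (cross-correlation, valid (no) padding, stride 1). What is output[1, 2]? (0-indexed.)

-11.4

The receptive field on the input at this output position is [0 0 -2.4 / -2.2 -1.2 -0.5]. Elementwise product with the kernel and sum: 0·-0.5 + 0·-0.5 + -2.4·2 + -2.2·2 + -1.2·1 + -0.5·2.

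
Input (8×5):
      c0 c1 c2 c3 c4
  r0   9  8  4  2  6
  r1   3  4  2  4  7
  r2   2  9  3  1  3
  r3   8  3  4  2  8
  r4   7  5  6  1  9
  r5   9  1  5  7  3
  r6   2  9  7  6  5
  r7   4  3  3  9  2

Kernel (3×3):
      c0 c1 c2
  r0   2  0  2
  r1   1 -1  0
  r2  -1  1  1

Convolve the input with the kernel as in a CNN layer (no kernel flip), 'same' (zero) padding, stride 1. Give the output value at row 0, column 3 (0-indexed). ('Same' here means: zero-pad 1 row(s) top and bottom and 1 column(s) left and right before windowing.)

11

The receptive field on the zero-padded input at this output position is [0 0 0 / 4 2 6 / 2 4 7]. Elementwise product with the kernel and sum: 0·2 + 0·2 + 4·1 + 2·-1 + 2·-1 + 4·1 + 7·1.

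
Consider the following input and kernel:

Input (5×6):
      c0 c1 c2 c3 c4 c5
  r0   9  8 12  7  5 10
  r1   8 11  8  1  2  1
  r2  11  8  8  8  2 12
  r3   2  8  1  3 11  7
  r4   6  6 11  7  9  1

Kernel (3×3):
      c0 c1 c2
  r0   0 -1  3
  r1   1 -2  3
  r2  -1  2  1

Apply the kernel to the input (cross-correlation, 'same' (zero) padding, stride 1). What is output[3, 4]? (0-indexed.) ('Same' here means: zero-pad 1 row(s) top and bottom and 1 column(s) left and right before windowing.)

48

The receptive field on the zero-padded input at this output position is [8 2 12 / 3 11 7 / 7 9 1]. Elementwise product with the kernel and sum: 2·-1 + 12·3 + 3·1 + 11·-2 + 7·3 + 7·-1 + 9·2 + 1·1.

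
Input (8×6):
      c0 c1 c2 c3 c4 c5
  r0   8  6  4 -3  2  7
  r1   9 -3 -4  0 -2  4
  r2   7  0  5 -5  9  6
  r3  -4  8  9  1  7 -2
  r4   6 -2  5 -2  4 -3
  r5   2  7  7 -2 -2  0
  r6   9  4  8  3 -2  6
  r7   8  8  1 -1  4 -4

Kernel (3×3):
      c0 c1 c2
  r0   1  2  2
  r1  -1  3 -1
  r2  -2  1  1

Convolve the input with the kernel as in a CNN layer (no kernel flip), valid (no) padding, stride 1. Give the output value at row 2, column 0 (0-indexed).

27

The receptive field on the input at this output position is [7 0 5 / -4 8 9 / 6 -2 5]. Elementwise product with the kernel and sum: 7·1 + 0·2 + 5·2 + -4·-1 + 8·3 + 9·-1 + 6·-2 + -2·1 + 5·1.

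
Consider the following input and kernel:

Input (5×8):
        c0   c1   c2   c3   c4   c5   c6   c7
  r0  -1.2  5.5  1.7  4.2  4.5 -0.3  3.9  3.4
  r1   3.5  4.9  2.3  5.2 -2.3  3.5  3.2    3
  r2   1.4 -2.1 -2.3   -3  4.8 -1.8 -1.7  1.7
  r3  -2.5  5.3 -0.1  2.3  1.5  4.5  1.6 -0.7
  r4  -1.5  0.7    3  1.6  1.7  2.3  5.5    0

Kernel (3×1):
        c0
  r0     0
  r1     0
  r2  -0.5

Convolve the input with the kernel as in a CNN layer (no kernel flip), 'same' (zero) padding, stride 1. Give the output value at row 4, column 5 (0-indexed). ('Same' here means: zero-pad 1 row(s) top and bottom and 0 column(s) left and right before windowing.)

The receptive field on the zero-padded input at this output position is [4.5 / 2.3 / 0]. Elementwise product with the kernel and sum: 0·-0.5.

0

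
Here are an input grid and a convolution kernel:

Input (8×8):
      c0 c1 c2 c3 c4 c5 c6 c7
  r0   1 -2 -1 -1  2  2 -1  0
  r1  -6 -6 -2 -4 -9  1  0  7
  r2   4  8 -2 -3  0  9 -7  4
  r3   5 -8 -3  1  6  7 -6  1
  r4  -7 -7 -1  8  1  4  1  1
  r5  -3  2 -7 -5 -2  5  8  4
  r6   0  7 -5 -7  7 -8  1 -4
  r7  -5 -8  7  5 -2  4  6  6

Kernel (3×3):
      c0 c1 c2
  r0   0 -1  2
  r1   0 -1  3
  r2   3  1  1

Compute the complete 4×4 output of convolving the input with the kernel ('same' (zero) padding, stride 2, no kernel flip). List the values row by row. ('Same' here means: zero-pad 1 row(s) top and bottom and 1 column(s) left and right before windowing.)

-19 -26 -16 11
11 -39 54 49
-36 24 7 37
15 -31 -2 11

Output[0,0]: The receptive field on the zero-padded input at this output position is [0 0 0 / 0 1 -2 / 0 -6 -6]. Elementwise product with the kernel and sum: 0·-1 + 0·2 + 1·-1 + -2·3 + 0·3 + -6·1 + -6·1.
Output[0,1]: The receptive field on the zero-padded input at this output position is [0 0 0 / -2 -1 -1 / -6 -2 -4]. Elementwise product with the kernel and sum: 0·-1 + 0·2 + -1·-1 + -1·3 + -6·3 + -2·1 + -4·1.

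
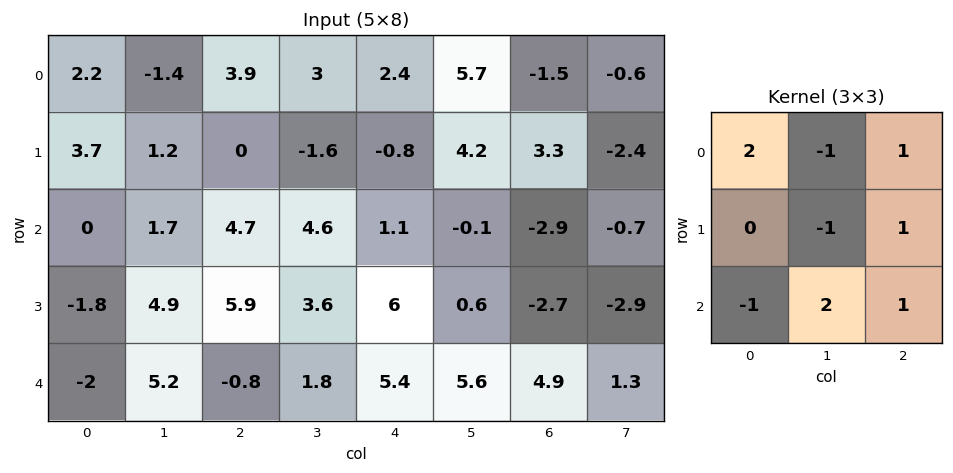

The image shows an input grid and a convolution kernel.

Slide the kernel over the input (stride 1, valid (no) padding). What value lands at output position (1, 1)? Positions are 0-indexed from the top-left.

The receptive field on the input at this output position is [1.2 0 -1.6 / 1.7 4.7 4.6 / 4.9 5.9 3.6]. Elementwise product with the kernel and sum: 1.2·2 + 0·-1 + -1.6·1 + 4.7·-1 + 4.6·1 + 4.9·-1 + 5.9·2 + 3.6·1.

11.2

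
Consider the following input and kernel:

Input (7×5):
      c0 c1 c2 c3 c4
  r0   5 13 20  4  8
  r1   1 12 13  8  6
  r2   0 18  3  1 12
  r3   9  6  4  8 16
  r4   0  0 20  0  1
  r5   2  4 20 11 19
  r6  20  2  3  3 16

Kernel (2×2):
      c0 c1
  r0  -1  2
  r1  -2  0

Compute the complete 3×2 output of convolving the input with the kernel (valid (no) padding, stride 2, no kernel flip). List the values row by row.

19 -38
18 -9
-4 -60

Output[0,0]: The receptive field on the input at this output position is [5 13 / 1 12]. Elementwise product with the kernel and sum: 5·-1 + 13·2 + 1·-2.
Output[0,1]: The receptive field on the input at this output position is [20 4 / 13 8]. Elementwise product with the kernel and sum: 20·-1 + 4·2 + 13·-2.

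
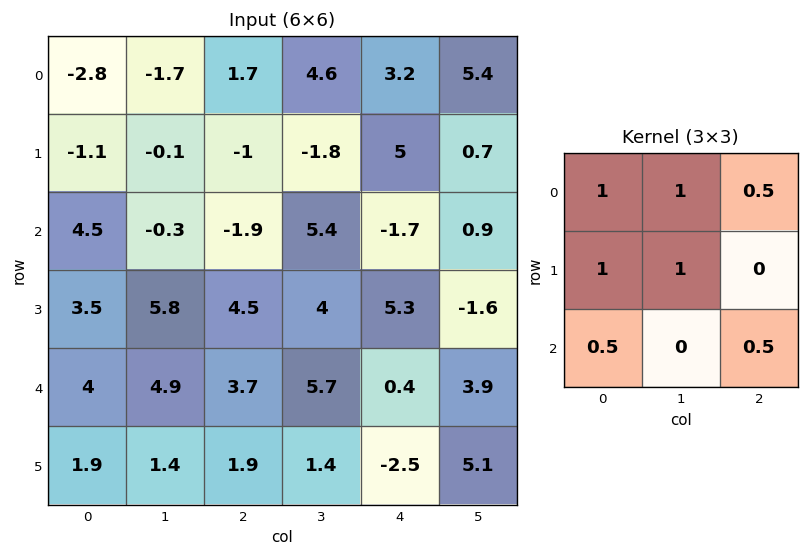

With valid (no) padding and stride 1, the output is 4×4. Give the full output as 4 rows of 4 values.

-3.55 3.75 3.3 16.85
6.5 0.7 8.1 8.45
16.4 16.1 13.2 18.25
22.35 22.3 20.25 17.85

Output[0,0]: The receptive field on the input at this output position is [-2.8 -1.7 1.7 / -1.1 -0.1 -1 / 4.5 -0.3 -1.9]. Elementwise product with the kernel and sum: -2.8·1 + -1.7·1 + 1.7·0.5 + -1.1·1 + -0.1·1 + 4.5·0.5 + -1.9·0.5.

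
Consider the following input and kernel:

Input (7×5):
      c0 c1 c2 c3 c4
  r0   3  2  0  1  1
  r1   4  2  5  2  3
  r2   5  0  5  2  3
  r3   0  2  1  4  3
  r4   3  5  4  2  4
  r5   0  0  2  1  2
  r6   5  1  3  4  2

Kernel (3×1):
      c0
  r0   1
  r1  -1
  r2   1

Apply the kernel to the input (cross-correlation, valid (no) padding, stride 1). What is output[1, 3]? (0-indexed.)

4

The receptive field on the input at this output position is [2 / 2 / 4]. Elementwise product with the kernel and sum: 2·1 + 2·-1 + 4·1.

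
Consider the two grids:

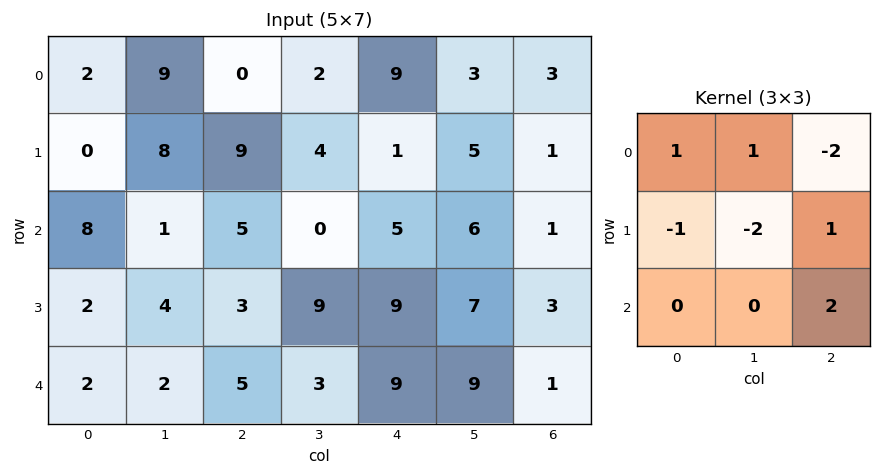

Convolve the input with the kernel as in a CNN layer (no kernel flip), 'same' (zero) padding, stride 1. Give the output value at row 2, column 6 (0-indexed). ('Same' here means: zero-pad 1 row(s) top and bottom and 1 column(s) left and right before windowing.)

The receptive field on the zero-padded input at this output position is [5 1 0 / 6 1 0 / 7 3 0]. Elementwise product with the kernel and sum: 5·1 + 1·1 + 0·-2 + 6·-1 + 1·-2 + 0·1 + 0·2.

-2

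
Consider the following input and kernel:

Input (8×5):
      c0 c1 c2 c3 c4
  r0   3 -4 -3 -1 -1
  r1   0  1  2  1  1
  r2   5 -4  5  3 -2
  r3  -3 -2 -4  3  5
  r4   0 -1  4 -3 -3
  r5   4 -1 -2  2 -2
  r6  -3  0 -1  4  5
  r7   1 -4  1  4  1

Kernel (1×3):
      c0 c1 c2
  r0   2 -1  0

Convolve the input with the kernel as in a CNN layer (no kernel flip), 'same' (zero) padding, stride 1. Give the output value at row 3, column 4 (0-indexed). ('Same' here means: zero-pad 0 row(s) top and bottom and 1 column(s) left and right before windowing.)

The receptive field on the zero-padded input at this output position is [3 5 0]. Elementwise product with the kernel and sum: 3·2 + 5·-1.

1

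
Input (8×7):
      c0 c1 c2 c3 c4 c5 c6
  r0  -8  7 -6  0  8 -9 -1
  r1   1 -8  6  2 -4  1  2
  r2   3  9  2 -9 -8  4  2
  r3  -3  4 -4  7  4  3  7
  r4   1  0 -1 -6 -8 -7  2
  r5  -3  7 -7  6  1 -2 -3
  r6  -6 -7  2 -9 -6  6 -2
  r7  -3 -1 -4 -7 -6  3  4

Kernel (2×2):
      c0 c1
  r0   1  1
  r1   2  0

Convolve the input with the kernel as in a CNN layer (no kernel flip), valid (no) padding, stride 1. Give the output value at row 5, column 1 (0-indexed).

The receptive field on the input at this output position is [7 -7 / -7 2]. Elementwise product with the kernel and sum: 7·1 + -7·1 + -7·2.

-14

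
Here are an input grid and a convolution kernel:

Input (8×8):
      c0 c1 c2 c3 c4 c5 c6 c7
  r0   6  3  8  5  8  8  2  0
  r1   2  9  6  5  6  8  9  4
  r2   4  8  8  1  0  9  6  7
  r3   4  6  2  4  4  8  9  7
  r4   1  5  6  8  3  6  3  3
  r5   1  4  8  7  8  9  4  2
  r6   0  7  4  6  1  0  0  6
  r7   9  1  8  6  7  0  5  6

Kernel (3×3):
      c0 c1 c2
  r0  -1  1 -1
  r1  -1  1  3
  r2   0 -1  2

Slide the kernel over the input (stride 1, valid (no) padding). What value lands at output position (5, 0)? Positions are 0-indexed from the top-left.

29

The receptive field on the input at this output position is [1 4 8 / 0 7 4 / 9 1 8]. Elementwise product with the kernel and sum: 1·-1 + 4·1 + 8·-1 + 0·-1 + 7·1 + 4·3 + 1·-1 + 8·2.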